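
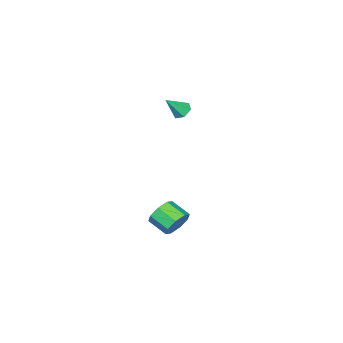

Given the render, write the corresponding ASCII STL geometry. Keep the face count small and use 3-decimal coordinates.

solid 
facet normal 0.042 0.905 -0.423
outer loop
vertex 2.135 1.657 -3.566
vertex 1.529 1.37 -4.24
vertex 1.441 1.774 -3.385
endloop
endfacet
facet normal 0.294 0.393 0.871
outer loop
vertex 2.135 1.657 -3.566
vertex 1.441 1.774 -3.385
vertex 2.076 0.417 -2.987
endloop
endfacet
facet normal 0.295 0.393 0.871
outer loop
vertex 2.076 0.417 -2.987
vertex 1.441 1.774 -3.385
vertex 1.382 0.534 -2.805
endloop
endfacet
facet normal -0.042 -0.905 0.423
outer loop
vertex 2.076 0.417 -2.987
vertex 1.382 0.534 -2.805
vertex 1.471 0.13 -3.66
endloop
endfacet
facet normal 0.042 0.905 -0.423
outer loop
vertex 1.441 1.774 -3.385
vertex 1.529 1.37 -4.24
vertex 0.798 1.655 -3.704
endloop
endfacet
facet normal -0.466 0.393 0.793
outer loop
vertex 1.441 1.774 -3.385
vertex 0.798 1.655 -3.704
vertex 1.382 0.534 -2.805
endloop
endfacet
facet normal -0.467 0.393 0.793
outer loop
vertex 1.382 0.534 -2.805
vertex 0.798 1.655 -3.704
vertex 0.74 0.415 -3.124
endloop
endfacet
facet normal -0.043 -0.905 0.423
outer loop
vertex 1.382 0.534 -2.805
vertex 0.74 0.415 -3.124
vertex 1.471 0.13 -3.66
endloop
endfacet
facet normal 0.042 0.905 -0.423
outer loop
vertex 0.798 1.655 -3.704
vertex 1.529 1.37 -4.24
vertex 0.584 1.369 -4.337
endloop
endfacet
facet normal -0.955 0.161 0.250
outer loop
vertex 0.798 1.655 -3.704
vertex 0.584 1.369 -4.337
vertex 0.74 0.415 -3.124
endloop
endfacet
facet normal -0.955 0.161 0.250
outer loop
vertex 0.74 0.415 -3.124
vertex 0.584 1.369 -4.337
vertex 0.526 0.129 -3.757
endloop
endfacet
facet normal -0.042 -0.905 0.423
outer loop
vertex 0.74 0.415 -3.124
vertex 0.526 0.129 -3.757
vertex 1.471 0.13 -3.66
endloop
endfacet
facet normal 0.043 0.905 -0.424
outer loop
vertex 0.584 1.369 -4.337
vertex 1.529 1.37 -4.24
vertex 0.924 1.083 -4.913
endloop
endfacet
facet normal -0.883 -0.164 -0.440
outer loop
vertex 0.584 1.369 -4.337
vertex 0.924 1.083 -4.913
vertex 0.526 0.129 -3.757
endloop
endfacet
facet normal -0.884 -0.163 -0.439
outer loop
vertex 0.526 0.129 -3.757
vertex 0.924 1.083 -4.913
vertex 0.865 -0.157 -4.334
endloop
endfacet
facet normal -0.043 -0.905 0.424
outer loop
vertex 0.526 0.129 -3.757
vertex 0.865 -0.157 -4.334
vertex 1.471 0.13 -3.66
endloop
endfacet
facet normal 0.042 0.905 -0.423
outer loop
vertex 0.924 1.083 -4.913
vertex 1.529 1.37 -4.24
vertex 1.618 0.966 -5.095
endloop
endfacet
facet normal -0.295 -0.393 -0.871
outer loop
vertex 0.924 1.083 -4.913
vertex 1.618 0.966 -5.095
vertex 0.865 -0.157 -4.334
endloop
endfacet
facet normal -0.294 -0.394 -0.871
outer loop
vertex 0.865 -0.157 -4.334
vertex 1.618 0.966 -5.095
vertex 1.559 -0.274 -4.515
endloop
endfacet
facet normal -0.042 -0.905 0.423
outer loop
vertex 0.865 -0.157 -4.334
vertex 1.559 -0.274 -4.515
vertex 1.471 0.13 -3.66
endloop
endfacet
facet normal 0.043 0.905 -0.423
outer loop
vertex 1.618 0.966 -5.095
vertex 1.529 1.37 -4.24
vertex 2.26 1.085 -4.776
endloop
endfacet
facet normal 0.467 -0.393 -0.792
outer loop
vertex 1.618 0.966 -5.095
vertex 2.26 1.085 -4.776
vertex 1.559 -0.274 -4.515
endloop
endfacet
facet normal 0.466 -0.393 -0.793
outer loop
vertex 1.559 -0.274 -4.515
vertex 2.26 1.085 -4.776
vertex 2.202 -0.155 -4.196
endloop
endfacet
facet normal -0.042 -0.905 0.423
outer loop
vertex 1.559 -0.274 -4.515
vertex 2.202 -0.155 -4.196
vertex 1.471 0.13 -3.66
endloop
endfacet
facet normal 0.042 0.905 -0.423
outer loop
vertex 2.26 1.085 -4.776
vertex 1.529 1.37 -4.24
vertex 2.474 1.371 -4.143
endloop
endfacet
facet normal 0.955 -0.161 -0.250
outer loop
vertex 2.26 1.085 -4.776
vertex 2.474 1.371 -4.143
vertex 2.202 -0.155 -4.196
endloop
endfacet
facet normal 0.955 -0.161 -0.250
outer loop
vertex 2.202 -0.155 -4.196
vertex 2.474 1.371 -4.143
vertex 2.416 0.131 -3.563
endloop
endfacet
facet normal -0.042 -0.905 0.423
outer loop
vertex 2.202 -0.155 -4.196
vertex 2.416 0.131 -3.563
vertex 1.471 0.13 -3.66
endloop
endfacet
facet normal 0.043 0.905 -0.424
outer loop
vertex 2.474 1.371 -4.143
vertex 1.529 1.37 -4.24
vertex 2.135 1.657 -3.566
endloop
endfacet
facet normal 0.884 0.164 0.438
outer loop
vertex 2.474 1.371 -4.143
vertex 2.135 1.657 -3.566
vertex 2.416 0.131 -3.563
endloop
endfacet
facet normal 0.883 0.163 0.440
outer loop
vertex 2.416 0.131 -3.563
vertex 2.135 1.657 -3.566
vertex 2.076 0.417 -2.987
endloop
endfacet
facet normal -0.043 -0.905 0.424
outer loop
vertex 2.416 0.131 -3.563
vertex 2.076 0.417 -2.987
vertex 1.471 0.13 -3.66
endloop
endfacet
facet normal -0.607 0.323 -0.726
outer loop
vertex -0.655 -0.383 2.687
vertex -1.113 -0.25 3.129
vertex -0.676 0.204 2.966
endloop
endfacet
facet normal 0.957 0.152 -0.247
outer loop
vertex -0.655 -0.383 2.687
vertex -0.676 0.204 2.966
vertex -0.207 -0.73 4.211
endloop
endfacet
facet normal -0.607 0.323 -0.726
outer loop
vertex -0.676 0.204 2.966
vertex -1.113 -0.25 3.129
vertex -1.134 0.337 3.408
endloop
endfacet
facet normal 0.558 0.751 0.353
outer loop
vertex -0.676 0.204 2.966
vertex -1.134 0.337 3.408
vertex -0.207 -0.73 4.211
endloop
endfacet
facet normal -0.607 0.323 -0.726
outer loop
vertex -1.134 0.337 3.408
vertex -1.113 -0.25 3.129
vertex -1.57 -0.116 3.571
endloop
endfacet
facet normal -0.183 0.484 0.855
outer loop
vertex -1.134 0.337 3.408
vertex -1.57 -0.116 3.571
vertex -0.207 -0.73 4.211
endloop
endfacet
facet normal -0.608 0.322 -0.726
outer loop
vertex -1.57 -0.116 3.571
vertex -1.113 -0.25 3.129
vertex -1.549 -0.703 3.293
endloop
endfacet
facet normal -0.528 -0.379 0.760
outer loop
vertex -1.57 -0.116 3.571
vertex -1.549 -0.703 3.293
vertex -0.207 -0.73 4.211
endloop
endfacet
facet normal -0.607 0.322 -0.726
outer loop
vertex -1.549 -0.703 3.293
vertex -1.113 -0.25 3.129
vertex -1.091 -0.836 2.851
endloop
endfacet
facet normal -0.129 -0.979 0.160
outer loop
vertex -1.549 -0.703 3.293
vertex -1.091 -0.836 2.851
vertex -0.207 -0.73 4.211
endloop
endfacet
facet normal -0.607 0.322 -0.726
outer loop
vertex -1.091 -0.836 2.851
vertex -1.113 -0.25 3.129
vertex -0.655 -0.383 2.687
endloop
endfacet
facet normal 0.612 -0.713 -0.342
outer loop
vertex -1.091 -0.836 2.851
vertex -0.655 -0.383 2.687
vertex -0.207 -0.73 4.211
endloop
endfacet

endsolid


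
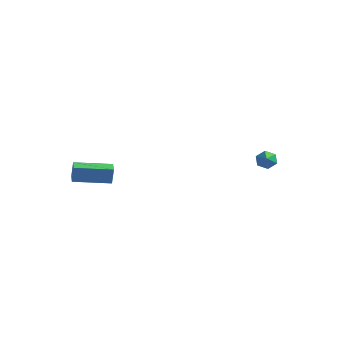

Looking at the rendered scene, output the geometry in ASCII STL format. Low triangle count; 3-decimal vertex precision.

solid 
facet normal -0.466 0.738 -0.489
outer loop
vertex 3.368 4.655 3.726
vertex 3.045 4.223 3.382
vertex 2.804 4.437 3.935
endloop
endfacet
facet normal 0.194 0.369 0.909
outer loop
vertex 3.368 4.655 3.726
vertex 2.804 4.437 3.935
vertex 3.995 2.717 4.378
endloop
endfacet
facet normal -0.466 0.738 -0.489
outer loop
vertex 2.804 4.437 3.935
vertex 3.045 4.223 3.382
vertex 2.481 4.005 3.591
endloop
endfacet
facet normal -0.579 -0.197 0.791
outer loop
vertex 2.804 4.437 3.935
vertex 2.481 4.005 3.591
vertex 3.995 2.717 4.378
endloop
endfacet
facet normal -0.466 0.738 -0.489
outer loop
vertex 2.481 4.005 3.591
vertex 3.045 4.223 3.382
vertex 2.722 3.791 3.038
endloop
endfacet
facet normal -0.651 -0.759 0.010
outer loop
vertex 2.481 4.005 3.591
vertex 2.722 3.791 3.038
vertex 3.995 2.717 4.378
endloop
endfacet
facet normal -0.466 0.738 -0.489
outer loop
vertex 2.722 3.791 3.038
vertex 3.045 4.223 3.382
vertex 3.286 4.009 2.829
endloop
endfacet
facet normal 0.050 -0.756 -0.653
outer loop
vertex 2.722 3.791 3.038
vertex 3.286 4.009 2.829
vertex 3.995 2.717 4.378
endloop
endfacet
facet normal -0.466 0.738 -0.489
outer loop
vertex 3.286 4.009 2.829
vertex 3.045 4.223 3.382
vertex 3.609 4.441 3.173
endloop
endfacet
facet normal 0.823 -0.190 -0.535
outer loop
vertex 3.286 4.009 2.829
vertex 3.609 4.441 3.173
vertex 3.995 2.717 4.378
endloop
endfacet
facet normal -0.466 0.738 -0.489
outer loop
vertex 3.609 4.441 3.173
vertex 3.045 4.223 3.382
vertex 3.368 4.655 3.726
endloop
endfacet
facet normal 0.895 0.372 0.246
outer loop
vertex 3.609 4.441 3.173
vertex 3.368 4.655 3.726
vertex 3.995 2.717 4.378
endloop
endfacet
facet normal -0.645 0.764 0.014
outer loop
vertex -4.252 -3.838 4.411
vertex -2.605 -2.445 4.175
vertex -4.35 -3.901 3.357
endloop
endfacet
facet normal -0.759 -0.642 0.109
outer loop
vertex -3.815 -4.535 3.345
vertex -4.252 -3.838 4.411
vertex -4.35 -3.901 3.357
endloop
endfacet
facet normal -0.645 0.764 0.014
outer loop
vertex -4.35 -3.901 3.357
vertex -2.605 -2.445 4.175
vertex -2.703 -2.508 3.121
endloop
endfacet
facet normal -0.092 -0.059 -0.994
outer loop
vertex -2.703 -2.508 3.121
vertex -3.815 -4.535 3.345
vertex -4.35 -3.901 3.357
endloop
endfacet
facet normal 0.092 0.059 0.994
outer loop
vertex -4.252 -3.838 4.411
vertex -2.07 -3.079 4.163
vertex -2.605 -2.445 4.175
endloop
endfacet
facet normal -0.759 -0.642 0.109
outer loop
vertex -3.717 -4.472 4.399
vertex -4.252 -3.838 4.411
vertex -3.815 -4.535 3.345
endloop
endfacet
facet normal 0.092 0.059 0.994
outer loop
vertex -3.717 -4.472 4.399
vertex -2.07 -3.079 4.163
vertex -4.252 -3.838 4.411
endloop
endfacet
facet normal 0.759 0.642 -0.109
outer loop
vertex -2.605 -2.445 4.175
vertex -2.07 -3.079 4.163
vertex -2.703 -2.508 3.121
endloop
endfacet
facet normal -0.092 -0.059 -0.994
outer loop
vertex -2.168 -3.142 3.109
vertex -3.815 -4.535 3.345
vertex -2.703 -2.508 3.121
endloop
endfacet
facet normal 0.759 0.642 -0.109
outer loop
vertex -2.703 -2.508 3.121
vertex -2.07 -3.079 4.163
vertex -2.168 -3.142 3.109
endloop
endfacet
facet normal 0.645 -0.764 -0.014
outer loop
vertex -2.168 -3.142 3.109
vertex -3.717 -4.472 4.399
vertex -3.815 -4.535 3.345
endloop
endfacet
facet normal 0.645 -0.764 -0.014
outer loop
vertex -2.07 -3.079 4.163
vertex -3.717 -4.472 4.399
vertex -2.168 -3.142 3.109
endloop
endfacet

endsolid


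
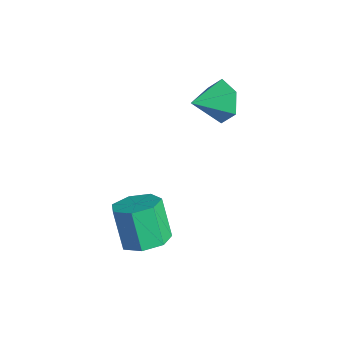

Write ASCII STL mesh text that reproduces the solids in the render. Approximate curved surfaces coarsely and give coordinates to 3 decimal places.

solid 
facet normal -0.113 0.920 -0.376
outer loop
vertex -0.243 3.857 1.479
vertex -0.807 4.128 2.311
vertex 0.225 4.257 2.317
endloop
endfacet
facet normal 0.822 -0.532 -0.205
outer loop
vertex -0.243 3.857 1.479
vertex 0.225 4.257 2.317
vertex -0.633 2.712 2.889
endloop
endfacet
facet normal -0.113 0.920 -0.376
outer loop
vertex 0.225 4.257 2.317
vertex -0.807 4.128 2.311
vertex -0.338 4.528 3.148
endloop
endfacet
facet normal 0.776 -0.211 0.594
outer loop
vertex 0.225 4.257 2.317
vertex -0.338 4.528 3.148
vertex -0.633 2.712 2.889
endloop
endfacet
facet normal -0.113 0.920 -0.376
outer loop
vertex -0.338 4.528 3.148
vertex -0.807 4.128 2.311
vertex -1.37 4.399 3.142
endloop
endfacet
facet normal 0.012 -0.143 0.990
outer loop
vertex -0.338 4.528 3.148
vertex -1.37 4.399 3.142
vertex -0.633 2.712 2.889
endloop
endfacet
facet normal -0.112 0.920 -0.376
outer loop
vertex -1.37 4.399 3.142
vertex -0.807 4.128 2.311
vertex -1.839 3.999 2.304
endloop
endfacet
facet normal -0.707 -0.397 0.585
outer loop
vertex -1.37 4.399 3.142
vertex -1.839 3.999 2.304
vertex -0.633 2.712 2.889
endloop
endfacet
facet normal -0.112 0.920 -0.376
outer loop
vertex -1.839 3.999 2.304
vertex -0.807 4.128 2.311
vertex -1.275 3.728 1.473
endloop
endfacet
facet normal -0.662 -0.718 -0.215
outer loop
vertex -1.839 3.999 2.304
vertex -1.275 3.728 1.473
vertex -0.633 2.712 2.889
endloop
endfacet
facet normal -0.113 0.920 -0.376
outer loop
vertex -1.275 3.728 1.473
vertex -0.807 4.128 2.311
vertex -0.243 3.857 1.479
endloop
endfacet
facet normal 0.102 -0.786 -0.610
outer loop
vertex -1.275 3.728 1.473
vertex -0.243 3.857 1.479
vertex -0.633 2.712 2.889
endloop
endfacet
facet normal 0.448 0.031 -0.893
outer loop
vertex 4.036 -1.384 -0.424
vertex 3.256 -0.882 -0.798
vertex 4.084 -0.519 -0.37
endloop
endfacet
facet normal 0.892 -0.077 0.446
outer loop
vertex 4.036 -1.384 -0.424
vertex 4.084 -0.519 -0.37
vertex 3.223 -1.44 1.193
endloop
endfacet
facet normal 0.892 -0.077 0.446
outer loop
vertex 3.223 -1.44 1.193
vertex 4.084 -0.519 -0.37
vertex 3.271 -0.575 1.247
endloop
endfacet
facet normal -0.450 -0.031 0.893
outer loop
vertex 3.223 -1.44 1.193
vertex 3.271 -0.575 1.247
vertex 2.444 -0.938 0.818
endloop
endfacet
facet normal 0.449 0.030 -0.893
outer loop
vertex 4.084 -0.519 -0.37
vertex 3.256 -0.882 -0.798
vertex 3.509 0.072 -0.639
endloop
endfacet
facet normal 0.599 0.731 0.326
outer loop
vertex 4.084 -0.519 -0.37
vertex 3.509 0.072 -0.639
vertex 3.271 -0.575 1.247
endloop
endfacet
facet normal 0.600 0.731 0.326
outer loop
vertex 3.271 -0.575 1.247
vertex 3.509 0.072 -0.639
vertex 2.696 0.017 0.978
endloop
endfacet
facet normal -0.450 -0.031 0.893
outer loop
vertex 3.271 -0.575 1.247
vertex 2.696 0.017 0.978
vertex 2.444 -0.938 0.818
endloop
endfacet
facet normal 0.449 0.030 -0.893
outer loop
vertex 3.509 0.072 -0.639
vertex 3.256 -0.882 -0.798
vertex 2.743 -0.055 -1.028
endloop
endfacet
facet normal -0.144 0.989 -0.039
outer loop
vertex 3.509 0.072 -0.639
vertex 2.743 -0.055 -1.028
vertex 2.696 0.017 0.978
endloop
endfacet
facet normal -0.144 0.989 -0.039
outer loop
vertex 2.696 0.017 0.978
vertex 2.743 -0.055 -1.028
vertex 1.931 -0.11 0.589
endloop
endfacet
facet normal -0.449 -0.031 0.893
outer loop
vertex 2.696 0.017 0.978
vertex 1.931 -0.11 0.589
vertex 2.444 -0.938 0.818
endloop
endfacet
facet normal 0.449 0.030 -0.893
outer loop
vertex 2.743 -0.055 -1.028
vertex 3.256 -0.882 -0.798
vertex 2.364 -0.805 -1.244
endloop
endfacet
facet normal -0.780 0.502 -0.374
outer loop
vertex 2.743 -0.055 -1.028
vertex 2.364 -0.805 -1.244
vertex 1.931 -0.11 0.589
endloop
endfacet
facet normal -0.780 0.501 -0.374
outer loop
vertex 1.931 -0.11 0.589
vertex 2.364 -0.805 -1.244
vertex 1.552 -0.861 0.373
endloop
endfacet
facet normal -0.448 -0.031 0.893
outer loop
vertex 1.931 -0.11 0.589
vertex 1.552 -0.861 0.373
vertex 2.444 -0.938 0.818
endloop
endfacet
facet normal 0.449 0.030 -0.893
outer loop
vertex 2.364 -0.805 -1.244
vertex 3.256 -0.882 -0.798
vertex 2.657 -1.613 -1.124
endloop
endfacet
facet normal -0.827 -0.364 -0.428
outer loop
vertex 2.364 -0.805 -1.244
vertex 2.657 -1.613 -1.124
vertex 1.552 -0.861 0.373
endloop
endfacet
facet normal -0.828 -0.362 -0.429
outer loop
vertex 1.552 -0.861 0.373
vertex 2.657 -1.613 -1.124
vertex 1.844 -1.669 0.492
endloop
endfacet
facet normal -0.448 -0.030 0.893
outer loop
vertex 1.552 -0.861 0.373
vertex 1.844 -1.669 0.492
vertex 2.444 -0.938 0.818
endloop
endfacet
facet normal 0.449 0.031 -0.893
outer loop
vertex 2.657 -1.613 -1.124
vertex 3.256 -0.882 -0.798
vertex 3.401 -1.871 -0.759
endloop
endfacet
facet normal -0.252 -0.954 -0.160
outer loop
vertex 2.657 -1.613 -1.124
vertex 3.401 -1.871 -0.759
vertex 1.844 -1.669 0.492
endloop
endfacet
facet normal -0.252 -0.955 -0.159
outer loop
vertex 1.844 -1.669 0.492
vertex 3.401 -1.871 -0.759
vertex 2.588 -1.926 0.857
endloop
endfacet
facet normal -0.449 -0.030 0.893
outer loop
vertex 1.844 -1.669 0.492
vertex 2.588 -1.926 0.857
vertex 2.444 -0.938 0.818
endloop
endfacet
facet normal 0.448 0.030 -0.894
outer loop
vertex 3.401 -1.871 -0.759
vertex 3.256 -0.882 -0.798
vertex 4.036 -1.384 -0.424
endloop
endfacet
facet normal 0.513 -0.827 0.230
outer loop
vertex 3.401 -1.871 -0.759
vertex 4.036 -1.384 -0.424
vertex 2.588 -1.926 0.857
endloop
endfacet
facet normal 0.512 -0.828 0.229
outer loop
vertex 2.588 -1.926 0.857
vertex 4.036 -1.384 -0.424
vertex 3.223 -1.44 1.193
endloop
endfacet
facet normal -0.449 -0.030 0.893
outer loop
vertex 2.588 -1.926 0.857
vertex 3.223 -1.44 1.193
vertex 2.444 -0.938 0.818
endloop
endfacet

endsolid


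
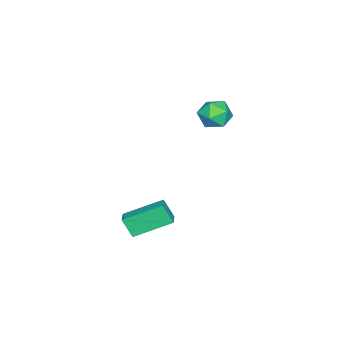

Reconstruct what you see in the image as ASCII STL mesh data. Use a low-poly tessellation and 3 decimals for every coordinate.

solid 
facet normal -0.457 0.780 0.428
outer loop
vertex 1.415 -3.526 -2.771
vertex 2.143 -3.22 -2.552
vertex 1.473 -2.923 -3.807
endloop
endfacet
facet normal -0.888 -0.373 -0.267
outer loop
vertex 2.477 -4.64 -4.748
vertex 1.415 -3.526 -2.771
vertex 1.473 -2.923 -3.807
endloop
endfacet
facet normal -0.455 0.781 0.428
outer loop
vertex 1.473 -2.923 -3.807
vertex 2.143 -3.22 -2.552
vertex 2.202 -2.618 -3.588
endloop
endfacet
facet normal 0.049 0.502 -0.863
outer loop
vertex 2.202 -2.618 -3.588
vertex 2.477 -4.64 -4.748
vertex 1.473 -2.923 -3.807
endloop
endfacet
facet normal -0.049 -0.502 0.864
outer loop
vertex 1.415 -3.526 -2.771
vertex 3.147 -4.937 -3.493
vertex 2.143 -3.22 -2.552
endloop
endfacet
facet normal -0.889 -0.373 -0.267
outer loop
vertex 2.418 -5.242 -3.712
vertex 1.415 -3.526 -2.771
vertex 2.477 -4.64 -4.748
endloop
endfacet
facet normal -0.049 -0.502 0.863
outer loop
vertex 2.418 -5.242 -3.712
vertex 3.147 -4.937 -3.493
vertex 1.415 -3.526 -2.771
endloop
endfacet
facet normal 0.888 0.373 0.267
outer loop
vertex 2.143 -3.22 -2.552
vertex 3.147 -4.937 -3.493
vertex 2.202 -2.618 -3.588
endloop
endfacet
facet normal 0.049 0.502 -0.863
outer loop
vertex 3.205 -4.334 -4.529
vertex 2.477 -4.64 -4.748
vertex 2.202 -2.618 -3.588
endloop
endfacet
facet normal 0.889 0.373 0.267
outer loop
vertex 2.202 -2.618 -3.588
vertex 3.147 -4.937 -3.493
vertex 3.205 -4.334 -4.529
endloop
endfacet
facet normal 0.457 -0.780 -0.427
outer loop
vertex 3.205 -4.334 -4.529
vertex 2.418 -5.242 -3.712
vertex 2.477 -4.64 -4.748
endloop
endfacet
facet normal 0.455 -0.780 -0.429
outer loop
vertex 3.147 -4.937 -3.493
vertex 2.418 -5.242 -3.712
vertex 3.205 -4.334 -4.529
endloop
endfacet
facet normal -0.141 0.349 0.927
outer loop
vertex -0.762 -1.189 3.025
vertex -1.582 -1.658 3.077
vertex -0.779 -2.075 3.356
endloop
endfacet
facet normal 0.555 0.282 0.783
outer loop
vertex -0.762 -1.189 3.025
vertex -0.779 -2.075 3.356
vertex -0.089 -1.803 2.769
endloop
endfacet
facet normal 0.701 0.681 0.211
outer loop
vertex -0.762 -1.189 3.025
vertex -0.089 -1.803 2.769
vertex -0.464 -1.218 2.127
endloop
endfacet
facet normal 0.097 0.995 0.000
outer loop
vertex -0.762 -1.189 3.025
vertex -0.464 -1.218 2.127
vertex -1.387 -1.128 2.317
endloop
endfacet
facet normal -0.424 0.790 0.442
outer loop
vertex -0.762 -1.189 3.025
vertex -1.387 -1.128 2.317
vertex -1.582 -1.658 3.077
endloop
endfacet
facet normal 0.680 -0.400 0.614
outer loop
vertex -0.089 -1.803 2.769
vertex -0.779 -2.075 3.356
vertex -0.493 -2.652 2.663
endloop
endfacet
facet normal -0.446 -0.292 0.846
outer loop
vertex -0.779 -2.075 3.356
vertex -1.582 -1.658 3.077
vertex -1.416 -2.562 2.853
endloop
endfacet
facet normal -0.904 0.422 0.063
outer loop
vertex -1.582 -1.658 3.077
vertex -1.387 -1.128 2.317
vertex -1.791 -1.977 2.211
endloop
endfacet
facet normal -0.061 0.755 -0.653
outer loop
vertex -1.387 -1.128 2.317
vertex -0.464 -1.218 2.127
vertex -1.101 -1.705 1.624
endloop
endfacet
facet normal 0.918 0.246 -0.312
outer loop
vertex -0.464 -1.218 2.127
vertex -0.089 -1.803 2.769
vertex -0.298 -2.122 1.903
endloop
endfacet
facet normal -0.097 -0.995 -0.000
outer loop
vertex -1.118 -2.591 1.955
vertex -0.493 -2.652 2.663
vertex -1.416 -2.562 2.853
endloop
endfacet
facet normal -0.701 -0.681 -0.211
outer loop
vertex -1.118 -2.591 1.955
vertex -1.416 -2.562 2.853
vertex -1.791 -1.977 2.211
endloop
endfacet
facet normal -0.555 -0.282 -0.783
outer loop
vertex -1.118 -2.591 1.955
vertex -1.791 -1.977 2.211
vertex -1.101 -1.705 1.624
endloop
endfacet
facet normal 0.141 -0.349 -0.927
outer loop
vertex -1.118 -2.591 1.955
vertex -1.101 -1.705 1.624
vertex -0.298 -2.122 1.903
endloop
endfacet
facet normal 0.424 -0.790 -0.442
outer loop
vertex -1.118 -2.591 1.955
vertex -0.298 -2.122 1.903
vertex -0.493 -2.652 2.663
endloop
endfacet
facet normal 0.061 -0.755 0.653
outer loop
vertex -1.416 -2.562 2.853
vertex -0.493 -2.652 2.663
vertex -0.779 -2.075 3.356
endloop
endfacet
facet normal -0.918 -0.246 0.312
outer loop
vertex -1.791 -1.977 2.211
vertex -1.416 -2.562 2.853
vertex -1.582 -1.658 3.077
endloop
endfacet
facet normal -0.680 0.400 -0.614
outer loop
vertex -1.101 -1.705 1.624
vertex -1.791 -1.977 2.211
vertex -1.387 -1.128 2.317
endloop
endfacet
facet normal 0.446 0.292 -0.846
outer loop
vertex -0.298 -2.122 1.903
vertex -1.101 -1.705 1.624
vertex -0.464 -1.218 2.127
endloop
endfacet
facet normal 0.904 -0.422 -0.063
outer loop
vertex -0.493 -2.652 2.663
vertex -0.298 -2.122 1.903
vertex -0.089 -1.803 2.769
endloop
endfacet

endsolid


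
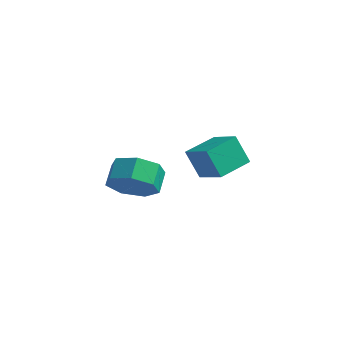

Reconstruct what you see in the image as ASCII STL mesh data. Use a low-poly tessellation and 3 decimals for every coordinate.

solid 
facet normal -0.951 0.075 -0.298
outer loop
vertex 0.42 2.779 2.817
vertex 0.411 4.343 3.24
vertex 0.866 3.142 1.486
endloop
endfacet
facet normal 0.005 -0.965 -0.261
outer loop
vertex 2.189 3.037 1.9
vertex 0.42 2.779 2.817
vertex 0.866 3.142 1.486
endloop
endfacet
facet normal -0.952 0.075 -0.298
outer loop
vertex 0.866 3.142 1.486
vertex 0.411 4.343 3.24
vertex 0.857 4.705 1.908
endloop
endfacet
facet normal 0.307 0.250 -0.918
outer loop
vertex 0.857 4.705 1.908
vertex 2.189 3.037 1.9
vertex 0.866 3.142 1.486
endloop
endfacet
facet normal -0.307 -0.250 0.918
outer loop
vertex 0.42 2.779 2.817
vertex 1.734 4.238 3.654
vertex 0.411 4.343 3.24
endloop
endfacet
facet normal 0.006 -0.965 -0.260
outer loop
vertex 1.743 2.675 3.232
vertex 0.42 2.779 2.817
vertex 2.189 3.037 1.9
endloop
endfacet
facet normal -0.308 -0.250 0.918
outer loop
vertex 1.743 2.675 3.232
vertex 1.734 4.238 3.654
vertex 0.42 2.779 2.817
endloop
endfacet
facet normal -0.005 0.965 0.261
outer loop
vertex 0.411 4.343 3.24
vertex 1.734 4.238 3.654
vertex 0.857 4.705 1.908
endloop
endfacet
facet normal 0.308 0.250 -0.918
outer loop
vertex 2.18 4.601 2.323
vertex 2.189 3.037 1.9
vertex 0.857 4.705 1.908
endloop
endfacet
facet normal -0.006 0.965 0.261
outer loop
vertex 0.857 4.705 1.908
vertex 1.734 4.238 3.654
vertex 2.18 4.601 2.323
endloop
endfacet
facet normal 0.952 -0.075 0.298
outer loop
vertex 2.18 4.601 2.323
vertex 1.743 2.675 3.232
vertex 2.189 3.037 1.9
endloop
endfacet
facet normal 0.951 -0.075 0.298
outer loop
vertex 1.734 4.238 3.654
vertex 1.743 2.675 3.232
vertex 2.18 4.601 2.323
endloop
endfacet
facet normal 0.384 -0.611 -0.692
outer loop
vertex 2.465 -0.66 2.565
vertex 1.489 -0.863 2.203
vertex 2.161 -0.1 1.902
endloop
endfacet
facet normal 0.862 0.506 0.032
outer loop
vertex 2.465 -0.66 2.565
vertex 2.161 -0.1 1.902
vertex 2.046 0.006 3.32
endloop
endfacet
facet normal 0.862 0.506 0.032
outer loop
vertex 2.046 0.006 3.32
vertex 2.161 -0.1 1.902
vertex 1.742 0.566 2.656
endloop
endfacet
facet normal -0.385 0.611 0.692
outer loop
vertex 2.046 0.006 3.32
vertex 1.742 0.566 2.656
vertex 1.071 -0.197 2.957
endloop
endfacet
facet normal 0.384 -0.611 -0.692
outer loop
vertex 2.161 -0.1 1.902
vertex 1.489 -0.863 2.203
vertex 1.352 -0.114 1.465
endloop
endfacet
facet normal 0.280 0.791 -0.543
outer loop
vertex 2.161 -0.1 1.902
vertex 1.352 -0.114 1.465
vertex 1.742 0.566 2.656
endloop
endfacet
facet normal 0.279 0.792 -0.543
outer loop
vertex 1.742 0.566 2.656
vertex 1.352 -0.114 1.465
vertex 0.933 0.552 2.22
endloop
endfacet
facet normal -0.384 0.611 0.693
outer loop
vertex 1.742 0.566 2.656
vertex 0.933 0.552 2.22
vertex 1.071 -0.197 2.957
endloop
endfacet
facet normal 0.384 -0.611 -0.692
outer loop
vertex 1.352 -0.114 1.465
vertex 1.489 -0.863 2.203
vertex 0.646 -0.692 1.584
endloop
endfacet
facet normal -0.514 0.482 -0.710
outer loop
vertex 1.352 -0.114 1.465
vertex 0.646 -0.692 1.584
vertex 0.933 0.552 2.22
endloop
endfacet
facet normal -0.513 0.482 -0.711
outer loop
vertex 0.933 0.552 2.22
vertex 0.646 -0.692 1.584
vertex 0.227 -0.026 2.338
endloop
endfacet
facet normal -0.384 0.611 0.692
outer loop
vertex 0.933 0.552 2.22
vertex 0.227 -0.026 2.338
vertex 1.071 -0.197 2.957
endloop
endfacet
facet normal 0.384 -0.611 -0.692
outer loop
vertex 0.646 -0.692 1.584
vertex 1.489 -0.863 2.203
vertex 0.576 -1.399 2.169
endloop
endfacet
facet normal -0.920 -0.192 -0.342
outer loop
vertex 0.646 -0.692 1.584
vertex 0.576 -1.399 2.169
vertex 0.227 -0.026 2.338
endloop
endfacet
facet normal -0.920 -0.192 -0.342
outer loop
vertex 0.227 -0.026 2.338
vertex 0.576 -1.399 2.169
vertex 0.157 -0.733 2.923
endloop
endfacet
facet normal -0.384 0.611 0.692
outer loop
vertex 0.227 -0.026 2.338
vertex 0.157 -0.733 2.923
vertex 1.071 -0.197 2.957
endloop
endfacet
facet normal 0.384 -0.611 -0.692
outer loop
vertex 0.576 -1.399 2.169
vertex 1.489 -0.863 2.203
vertex 1.193 -1.702 2.779
endloop
endfacet
facet normal -0.634 -0.720 0.284
outer loop
vertex 0.576 -1.399 2.169
vertex 1.193 -1.702 2.779
vertex 0.157 -0.733 2.923
endloop
endfacet
facet normal -0.634 -0.720 0.284
outer loop
vertex 0.157 -0.733 2.923
vertex 1.193 -1.702 2.779
vertex 0.774 -1.036 3.533
endloop
endfacet
facet normal -0.384 0.611 0.692
outer loop
vertex 0.157 -0.733 2.923
vertex 0.774 -1.036 3.533
vertex 1.071 -0.197 2.957
endloop
endfacet
facet normal 0.385 -0.611 -0.692
outer loop
vertex 1.193 -1.702 2.779
vertex 1.489 -0.863 2.203
vertex 2.034 -1.373 2.956
endloop
endfacet
facet normal 0.130 -0.706 0.696
outer loop
vertex 1.193 -1.702 2.779
vertex 2.034 -1.373 2.956
vertex 0.774 -1.036 3.533
endloop
endfacet
facet normal 0.130 -0.706 0.696
outer loop
vertex 0.774 -1.036 3.533
vertex 2.034 -1.373 2.956
vertex 1.615 -0.707 3.71
endloop
endfacet
facet normal -0.385 0.611 0.692
outer loop
vertex 0.774 -1.036 3.533
vertex 1.615 -0.707 3.71
vertex 1.071 -0.197 2.957
endloop
endfacet
facet normal 0.384 -0.611 -0.692
outer loop
vertex 2.034 -1.373 2.956
vertex 1.489 -0.863 2.203
vertex 2.465 -0.66 2.565
endloop
endfacet
facet normal 0.796 -0.161 0.584
outer loop
vertex 2.034 -1.373 2.956
vertex 2.465 -0.66 2.565
vertex 1.615 -0.707 3.71
endloop
endfacet
facet normal 0.796 -0.161 0.584
outer loop
vertex 1.615 -0.707 3.71
vertex 2.465 -0.66 2.565
vertex 2.046 0.006 3.32
endloop
endfacet
facet normal -0.385 0.611 0.692
outer loop
vertex 1.615 -0.707 3.71
vertex 2.046 0.006 3.32
vertex 1.071 -0.197 2.957
endloop
endfacet

endsolid


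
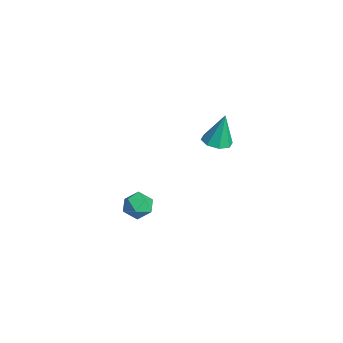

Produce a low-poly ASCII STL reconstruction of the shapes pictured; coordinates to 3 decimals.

solid 
facet normal -0.955 0.028 0.294
outer loop
vertex -2.335 -1.222 -3.658
vertex -2.261 -2.13 -3.332
vertex -2.059 -1.387 -2.746
endloop
endfacet
facet normal -0.661 0.677 0.323
outer loop
vertex -2.335 -1.222 -3.658
vertex -2.059 -1.387 -2.746
vertex -1.616 -0.705 -3.269
endloop
endfacet
facet normal -0.426 0.842 -0.331
outer loop
vertex -2.335 -1.222 -3.658
vertex -1.616 -0.705 -3.269
vertex -1.543 -1.026 -4.179
endloop
endfacet
facet normal -0.575 0.295 -0.763
outer loop
vertex -2.335 -1.222 -3.658
vertex -1.543 -1.026 -4.179
vertex -1.942 -1.906 -4.218
endloop
endfacet
facet normal -0.902 -0.209 -0.378
outer loop
vertex -2.335 -1.222 -3.658
vertex -1.942 -1.906 -4.218
vertex -2.261 -2.13 -3.332
endloop
endfacet
facet normal -0.097 0.645 0.758
outer loop
vertex -1.616 -0.705 -3.269
vertex -2.059 -1.387 -2.746
vertex -1.098 -1.294 -2.702
endloop
endfacet
facet normal -0.574 -0.405 0.712
outer loop
vertex -2.059 -1.387 -2.746
vertex -2.261 -2.13 -3.332
vertex -1.497 -2.174 -2.741
endloop
endfacet
facet normal -0.487 -0.789 -0.375
outer loop
vertex -2.261 -2.13 -3.332
vertex -1.942 -1.906 -4.218
vertex -1.424 -2.495 -3.651
endloop
endfacet
facet normal 0.043 0.025 -0.999
outer loop
vertex -1.942 -1.906 -4.218
vertex -1.543 -1.026 -4.179
vertex -0.981 -1.813 -4.174
endloop
endfacet
facet normal 0.284 0.911 -0.299
outer loop
vertex -1.543 -1.026 -4.179
vertex -1.616 -0.705 -3.269
vertex -0.779 -1.07 -3.588
endloop
endfacet
facet normal 0.575 -0.295 0.763
outer loop
vertex -0.705 -1.978 -3.262
vertex -1.098 -1.294 -2.702
vertex -1.497 -2.174 -2.741
endloop
endfacet
facet normal 0.426 -0.842 0.331
outer loop
vertex -0.705 -1.978 -3.262
vertex -1.497 -2.174 -2.741
vertex -1.424 -2.495 -3.651
endloop
endfacet
facet normal 0.661 -0.677 -0.323
outer loop
vertex -0.705 -1.978 -3.262
vertex -1.424 -2.495 -3.651
vertex -0.981 -1.813 -4.174
endloop
endfacet
facet normal 0.955 -0.028 -0.294
outer loop
vertex -0.705 -1.978 -3.262
vertex -0.981 -1.813 -4.174
vertex -0.779 -1.07 -3.588
endloop
endfacet
facet normal 0.902 0.209 0.378
outer loop
vertex -0.705 -1.978 -3.262
vertex -0.779 -1.07 -3.588
vertex -1.098 -1.294 -2.702
endloop
endfacet
facet normal -0.043 -0.025 0.999
outer loop
vertex -1.497 -2.174 -2.741
vertex -1.098 -1.294 -2.702
vertex -2.059 -1.387 -2.746
endloop
endfacet
facet normal -0.284 -0.911 0.299
outer loop
vertex -1.424 -2.495 -3.651
vertex -1.497 -2.174 -2.741
vertex -2.261 -2.13 -3.332
endloop
endfacet
facet normal 0.097 -0.645 -0.758
outer loop
vertex -0.981 -1.813 -4.174
vertex -1.424 -2.495 -3.651
vertex -1.942 -1.906 -4.218
endloop
endfacet
facet normal 0.574 0.405 -0.712
outer loop
vertex -0.779 -1.07 -3.588
vertex -0.981 -1.813 -4.174
vertex -1.543 -1.026 -4.179
endloop
endfacet
facet normal 0.487 0.789 0.375
outer loop
vertex -1.098 -1.294 -2.702
vertex -0.779 -1.07 -3.588
vertex -1.616 -0.705 -3.269
endloop
endfacet
facet normal -0.008 -0.230 -0.973
outer loop
vertex 1.757 2.46 2.729
vertex 1.022 2.009 2.842
vertex 1.213 2.835 2.645
endloop
endfacet
facet normal 0.539 0.822 0.183
outer loop
vertex 1.757 2.46 2.729
vertex 1.213 2.835 2.645
vertex 1.038 2.471 4.798
endloop
endfacet
facet normal -0.009 -0.230 -0.973
outer loop
vertex 1.213 2.835 2.645
vertex 1.022 2.009 2.842
vertex 0.557 2.725 2.677
endloop
endfacet
facet normal -0.156 0.976 0.152
outer loop
vertex 1.213 2.835 2.645
vertex 0.557 2.725 2.677
vertex 1.038 2.471 4.798
endloop
endfacet
facet normal -0.008 -0.230 -0.973
outer loop
vertex 0.557 2.725 2.677
vertex 1.022 2.009 2.842
vertex 0.173 2.196 2.805
endloop
endfacet
facet normal -0.756 0.608 0.244
outer loop
vertex 0.557 2.725 2.677
vertex 0.173 2.196 2.805
vertex 1.038 2.471 4.798
endloop
endfacet
facet normal -0.008 -0.230 -0.973
outer loop
vertex 0.173 2.196 2.805
vertex 1.022 2.009 2.842
vertex 0.287 1.557 2.955
endloop
endfacet
facet normal -0.912 -0.068 0.405
outer loop
vertex 0.173 2.196 2.805
vertex 0.287 1.557 2.955
vertex 1.038 2.471 4.798
endloop
endfacet
facet normal -0.008 -0.230 -0.973
outer loop
vertex 0.287 1.557 2.955
vertex 1.022 2.009 2.842
vertex 0.831 1.183 3.039
endloop
endfacet
facet normal -0.532 -0.652 0.540
outer loop
vertex 0.287 1.557 2.955
vertex 0.831 1.183 3.039
vertex 1.038 2.471 4.798
endloop
endfacet
facet normal -0.009 -0.230 -0.973
outer loop
vertex 0.831 1.183 3.039
vertex 1.022 2.009 2.842
vertex 1.487 1.293 3.007
endloop
endfacet
facet normal 0.163 -0.805 0.570
outer loop
vertex 0.831 1.183 3.039
vertex 1.487 1.293 3.007
vertex 1.038 2.471 4.798
endloop
endfacet
facet normal -0.008 -0.230 -0.973
outer loop
vertex 1.487 1.293 3.007
vertex 1.022 2.009 2.842
vertex 1.871 1.822 2.879
endloop
endfacet
facet normal 0.762 -0.437 0.478
outer loop
vertex 1.487 1.293 3.007
vertex 1.871 1.822 2.879
vertex 1.038 2.471 4.798
endloop
endfacet
facet normal -0.008 -0.230 -0.973
outer loop
vertex 1.871 1.822 2.879
vertex 1.022 2.009 2.842
vertex 1.757 2.46 2.729
endloop
endfacet
facet normal 0.918 0.239 0.318
outer loop
vertex 1.871 1.822 2.879
vertex 1.757 2.46 2.729
vertex 1.038 2.471 4.798
endloop
endfacet

endsolid


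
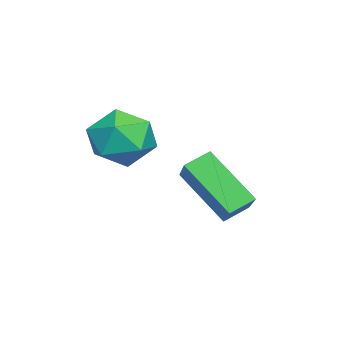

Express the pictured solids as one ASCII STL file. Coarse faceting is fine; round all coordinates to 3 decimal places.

solid 
facet normal -0.543 0.704 0.458
outer loop
vertex 2.687 1.687 -1.965
vertex 3.264 3.133 -3.506
vertex 1.331 1.242 -2.889
endloop
endfacet
facet normal -0.263 -0.660 0.704
outer loop
vertex 1.836 0.587 -3.314
vertex 2.687 1.687 -1.965
vertex 1.331 1.242 -2.889
endloop
endfacet
facet normal -0.543 0.704 0.458
outer loop
vertex 1.331 1.242 -2.889
vertex 3.264 3.133 -3.506
vertex 1.908 2.688 -4.43
endloop
endfacet
facet normal -0.797 -0.262 -0.544
outer loop
vertex 1.908 2.688 -4.43
vertex 1.836 0.587 -3.314
vertex 1.331 1.242 -2.889
endloop
endfacet
facet normal 0.797 0.262 0.544
outer loop
vertex 2.687 1.687 -1.965
vertex 3.769 2.478 -3.931
vertex 3.264 3.133 -3.506
endloop
endfacet
facet normal -0.263 -0.660 0.704
outer loop
vertex 3.192 1.032 -2.39
vertex 2.687 1.687 -1.965
vertex 1.836 0.587 -3.314
endloop
endfacet
facet normal 0.797 0.262 0.544
outer loop
vertex 3.192 1.032 -2.39
vertex 3.769 2.478 -3.931
vertex 2.687 1.687 -1.965
endloop
endfacet
facet normal 0.263 0.660 -0.704
outer loop
vertex 3.264 3.133 -3.506
vertex 3.769 2.478 -3.931
vertex 1.908 2.688 -4.43
endloop
endfacet
facet normal -0.797 -0.262 -0.544
outer loop
vertex 2.413 2.033 -4.855
vertex 1.836 0.587 -3.314
vertex 1.908 2.688 -4.43
endloop
endfacet
facet normal 0.263 0.660 -0.704
outer loop
vertex 1.908 2.688 -4.43
vertex 3.769 2.478 -3.931
vertex 2.413 2.033 -4.855
endloop
endfacet
facet normal 0.543 -0.704 -0.458
outer loop
vertex 2.413 2.033 -4.855
vertex 3.192 1.032 -2.39
vertex 1.836 0.587 -3.314
endloop
endfacet
facet normal 0.543 -0.704 -0.458
outer loop
vertex 3.769 2.478 -3.931
vertex 3.192 1.032 -2.39
vertex 2.413 2.033 -4.855
endloop
endfacet
facet normal -0.467 0.361 0.807
outer loop
vertex 3.45 0.091 -0.668
vertex 2.48 -0.385 -1.017
vertex 3.188 -0.966 -0.347
endloop
endfacet
facet normal 0.221 0.233 0.947
outer loop
vertex 3.45 0.091 -0.668
vertex 3.188 -0.966 -0.347
vertex 4.251 -0.714 -0.657
endloop
endfacet
facet normal 0.614 0.618 0.491
outer loop
vertex 3.45 0.091 -0.668
vertex 4.251 -0.714 -0.657
vertex 4.199 0.023 -1.519
endloop
endfacet
facet normal 0.169 0.983 0.070
outer loop
vertex 3.45 0.091 -0.668
vertex 4.199 0.023 -1.519
vertex 3.105 0.227 -1.741
endloop
endfacet
facet normal -0.500 0.824 0.265
outer loop
vertex 3.45 0.091 -0.668
vertex 3.105 0.227 -1.741
vertex 2.48 -0.385 -1.017
endloop
endfacet
facet normal 0.347 -0.458 0.819
outer loop
vertex 4.251 -0.714 -0.657
vertex 3.188 -0.966 -0.347
vertex 3.775 -1.687 -0.999
endloop
endfacet
facet normal -0.766 -0.250 0.592
outer loop
vertex 3.188 -0.966 -0.347
vertex 2.48 -0.385 -1.017
vertex 2.681 -1.483 -1.221
endloop
endfacet
facet normal -0.818 0.500 -0.284
outer loop
vertex 2.48 -0.385 -1.017
vertex 3.105 0.227 -1.741
vertex 2.629 -0.746 -2.083
endloop
endfacet
facet normal 0.263 0.756 -0.600
outer loop
vertex 3.105 0.227 -1.741
vertex 4.199 0.023 -1.519
vertex 3.692 -0.494 -2.393
endloop
endfacet
facet normal 0.983 0.165 0.082
outer loop
vertex 4.199 0.023 -1.519
vertex 4.251 -0.714 -0.657
vertex 4.4 -1.075 -1.723
endloop
endfacet
facet normal -0.169 -0.983 -0.070
outer loop
vertex 3.43 -1.551 -2.072
vertex 3.775 -1.687 -0.999
vertex 2.681 -1.483 -1.221
endloop
endfacet
facet normal -0.614 -0.618 -0.491
outer loop
vertex 3.43 -1.551 -2.072
vertex 2.681 -1.483 -1.221
vertex 2.629 -0.746 -2.083
endloop
endfacet
facet normal -0.221 -0.233 -0.947
outer loop
vertex 3.43 -1.551 -2.072
vertex 2.629 -0.746 -2.083
vertex 3.692 -0.494 -2.393
endloop
endfacet
facet normal 0.467 -0.361 -0.807
outer loop
vertex 3.43 -1.551 -2.072
vertex 3.692 -0.494 -2.393
vertex 4.4 -1.075 -1.723
endloop
endfacet
facet normal 0.500 -0.824 -0.265
outer loop
vertex 3.43 -1.551 -2.072
vertex 4.4 -1.075 -1.723
vertex 3.775 -1.687 -0.999
endloop
endfacet
facet normal -0.263 -0.756 0.600
outer loop
vertex 2.681 -1.483 -1.221
vertex 3.775 -1.687 -0.999
vertex 3.188 -0.966 -0.347
endloop
endfacet
facet normal -0.983 -0.165 -0.082
outer loop
vertex 2.629 -0.746 -2.083
vertex 2.681 -1.483 -1.221
vertex 2.48 -0.385 -1.017
endloop
endfacet
facet normal -0.347 0.458 -0.819
outer loop
vertex 3.692 -0.494 -2.393
vertex 2.629 -0.746 -2.083
vertex 3.105 0.227 -1.741
endloop
endfacet
facet normal 0.766 0.250 -0.592
outer loop
vertex 4.4 -1.075 -1.723
vertex 3.692 -0.494 -2.393
vertex 4.199 0.023 -1.519
endloop
endfacet
facet normal 0.818 -0.500 0.284
outer loop
vertex 3.775 -1.687 -0.999
vertex 4.4 -1.075 -1.723
vertex 4.251 -0.714 -0.657
endloop
endfacet

endsolid


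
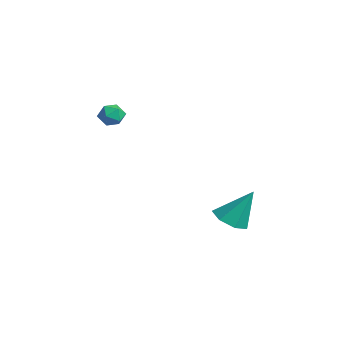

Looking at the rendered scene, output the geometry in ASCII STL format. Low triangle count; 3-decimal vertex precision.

solid 
facet normal -0.220 -0.465 -0.857
outer loop
vertex 1.391 1.338 -2.662
vertex 0.524 1.552 -2.556
vertex 1.17 2.019 -2.975
endloop
endfacet
facet normal 0.944 0.326 0.043
outer loop
vertex 1.391 1.338 -2.662
vertex 1.17 2.019 -2.975
vertex 0.936 2.428 -0.944
endloop
endfacet
facet normal -0.220 -0.465 -0.857
outer loop
vertex 1.17 2.019 -2.975
vertex 0.524 1.552 -2.556
vertex 0.461 2.348 -2.972
endloop
endfacet
facet normal 0.417 0.899 -0.133
outer loop
vertex 1.17 2.019 -2.975
vertex 0.461 2.348 -2.972
vertex 0.936 2.428 -0.944
endloop
endfacet
facet normal -0.220 -0.465 -0.857
outer loop
vertex 0.461 2.348 -2.972
vertex 0.524 1.552 -2.556
vertex -0.2 2.078 -2.656
endloop
endfacet
facet normal -0.358 0.932 0.047
outer loop
vertex 0.461 2.348 -2.972
vertex -0.2 2.078 -2.656
vertex 0.936 2.428 -0.944
endloop
endfacet
facet normal -0.220 -0.465 -0.858
outer loop
vertex -0.2 2.078 -2.656
vertex 0.524 1.552 -2.556
vertex -0.316 1.412 -2.265
endloop
endfacet
facet normal -0.799 0.402 0.448
outer loop
vertex -0.2 2.078 -2.656
vertex -0.316 1.412 -2.265
vertex 0.936 2.428 -0.944
endloop
endfacet
facet normal -0.219 -0.466 -0.857
outer loop
vertex -0.316 1.412 -2.265
vertex 0.524 1.552 -2.556
vertex 0.2 0.852 -2.093
endloop
endfacet
facet normal -0.572 -0.292 0.767
outer loop
vertex -0.316 1.412 -2.265
vertex 0.2 0.852 -2.093
vertex 0.936 2.428 -0.944
endloop
endfacet
facet normal -0.219 -0.466 -0.857
outer loop
vertex 0.2 0.852 -2.093
vertex 0.524 1.552 -2.556
vertex 0.96 0.819 -2.269
endloop
endfacet
facet normal 0.150 -0.627 0.764
outer loop
vertex 0.2 0.852 -2.093
vertex 0.96 0.819 -2.269
vertex 0.936 2.428 -0.944
endloop
endfacet
facet normal -0.220 -0.466 -0.857
outer loop
vertex 0.96 0.819 -2.269
vertex 0.524 1.552 -2.556
vertex 1.391 1.338 -2.662
endloop
endfacet
facet normal 0.826 -0.351 0.442
outer loop
vertex 0.96 0.819 -2.269
vertex 1.391 1.338 -2.662
vertex 0.936 2.428 -0.944
endloop
endfacet
facet normal 0.029 0.129 0.991
outer loop
vertex -1.909 -2.55 3.943
vertex -1.762 -3.169 4.019
vertex -1.295 -2.735 3.949
endloop
endfacet
facet normal 0.213 0.728 0.652
outer loop
vertex -1.909 -2.55 3.943
vertex -1.295 -2.735 3.949
vertex -1.494 -2.297 3.525
endloop
endfacet
facet normal -0.329 0.916 0.228
outer loop
vertex -1.909 -2.55 3.943
vertex -1.494 -2.297 3.525
vertex -2.084 -2.461 3.333
endloop
endfacet
facet normal -0.848 0.433 0.306
outer loop
vertex -1.909 -2.55 3.943
vertex -2.084 -2.461 3.333
vertex -2.249 -3.0 3.638
endloop
endfacet
facet normal -0.627 -0.053 0.777
outer loop
vertex -1.909 -2.55 3.943
vertex -2.249 -3.0 3.638
vertex -1.762 -3.169 4.019
endloop
endfacet
facet normal 0.777 0.583 0.237
outer loop
vertex -1.494 -2.297 3.525
vertex -1.295 -2.735 3.949
vertex -1.091 -2.76 3.342
endloop
endfacet
facet normal 0.479 -0.388 0.787
outer loop
vertex -1.295 -2.735 3.949
vertex -1.762 -3.169 4.019
vertex -1.256 -3.299 3.647
endloop
endfacet
facet normal -0.583 -0.682 0.442
outer loop
vertex -1.762 -3.169 4.019
vertex -2.249 -3.0 3.638
vertex -1.846 -3.463 3.455
endloop
endfacet
facet normal -0.941 0.107 -0.321
outer loop
vertex -2.249 -3.0 3.638
vertex -2.084 -2.461 3.333
vertex -2.045 -3.025 3.031
endloop
endfacet
facet normal -0.101 0.888 -0.448
outer loop
vertex -2.084 -2.461 3.333
vertex -1.494 -2.297 3.525
vertex -1.578 -2.591 2.961
endloop
endfacet
facet normal 0.848 -0.433 -0.306
outer loop
vertex -1.431 -3.21 3.037
vertex -1.091 -2.76 3.342
vertex -1.256 -3.299 3.647
endloop
endfacet
facet normal 0.329 -0.916 -0.228
outer loop
vertex -1.431 -3.21 3.037
vertex -1.256 -3.299 3.647
vertex -1.846 -3.463 3.455
endloop
endfacet
facet normal -0.213 -0.728 -0.652
outer loop
vertex -1.431 -3.21 3.037
vertex -1.846 -3.463 3.455
vertex -2.045 -3.025 3.031
endloop
endfacet
facet normal -0.029 -0.129 -0.991
outer loop
vertex -1.431 -3.21 3.037
vertex -2.045 -3.025 3.031
vertex -1.578 -2.591 2.961
endloop
endfacet
facet normal 0.627 0.053 -0.777
outer loop
vertex -1.431 -3.21 3.037
vertex -1.578 -2.591 2.961
vertex -1.091 -2.76 3.342
endloop
endfacet
facet normal 0.941 -0.107 0.321
outer loop
vertex -1.256 -3.299 3.647
vertex -1.091 -2.76 3.342
vertex -1.295 -2.735 3.949
endloop
endfacet
facet normal 0.101 -0.888 0.448
outer loop
vertex -1.846 -3.463 3.455
vertex -1.256 -3.299 3.647
vertex -1.762 -3.169 4.019
endloop
endfacet
facet normal -0.777 -0.583 -0.237
outer loop
vertex -2.045 -3.025 3.031
vertex -1.846 -3.463 3.455
vertex -2.249 -3.0 3.638
endloop
endfacet
facet normal -0.479 0.388 -0.787
outer loop
vertex -1.578 -2.591 2.961
vertex -2.045 -3.025 3.031
vertex -2.084 -2.461 3.333
endloop
endfacet
facet normal 0.583 0.682 -0.442
outer loop
vertex -1.091 -2.76 3.342
vertex -1.578 -2.591 2.961
vertex -1.494 -2.297 3.525
endloop
endfacet

endsolid


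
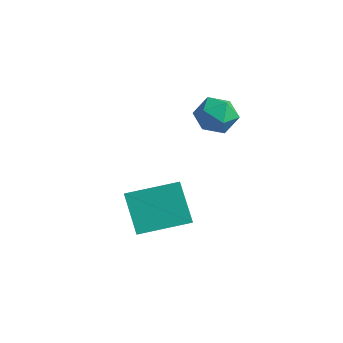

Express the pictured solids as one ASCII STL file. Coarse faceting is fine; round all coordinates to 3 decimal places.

solid 
facet normal -0.595 -0.781 -0.191
outer loop
vertex 0.173 -3.935 -0.864
vertex -0.494 -3.246 -1.601
vertex 1.225 -4.398 -2.248
endloop
endfacet
facet normal 0.551 -0.570 0.609
outer loop
vertex 2.434 -2.814 -1.859
vertex 0.173 -3.935 -0.864
vertex 1.225 -4.398 -2.248
endloop
endfacet
facet normal -0.595 -0.780 -0.192
outer loop
vertex 1.225 -4.398 -2.248
vertex -0.494 -3.246 -1.601
vertex 0.559 -3.708 -2.986
endloop
endfacet
facet normal 0.585 -0.258 -0.769
outer loop
vertex 0.559 -3.708 -2.986
vertex 2.434 -2.814 -1.859
vertex 1.225 -4.398 -2.248
endloop
endfacet
facet normal -0.585 0.257 0.769
outer loop
vertex 0.173 -3.935 -0.864
vertex 0.715 -1.662 -1.212
vertex -0.494 -3.246 -1.601
endloop
endfacet
facet normal 0.551 -0.570 0.609
outer loop
vertex 1.381 -2.352 -0.474
vertex 0.173 -3.935 -0.864
vertex 2.434 -2.814 -1.859
endloop
endfacet
facet normal -0.585 0.257 0.769
outer loop
vertex 1.381 -2.352 -0.474
vertex 0.715 -1.662 -1.212
vertex 0.173 -3.935 -0.864
endloop
endfacet
facet normal -0.551 0.570 -0.609
outer loop
vertex -0.494 -3.246 -1.601
vertex 0.715 -1.662 -1.212
vertex 0.559 -3.708 -2.986
endloop
endfacet
facet normal 0.585 -0.257 -0.769
outer loop
vertex 1.767 -2.125 -2.596
vertex 2.434 -2.814 -1.859
vertex 0.559 -3.708 -2.986
endloop
endfacet
facet normal -0.551 0.570 -0.609
outer loop
vertex 0.559 -3.708 -2.986
vertex 0.715 -1.662 -1.212
vertex 1.767 -2.125 -2.596
endloop
endfacet
facet normal 0.595 0.781 0.192
outer loop
vertex 1.767 -2.125 -2.596
vertex 1.381 -2.352 -0.474
vertex 2.434 -2.814 -1.859
endloop
endfacet
facet normal 0.596 0.780 0.192
outer loop
vertex 0.715 -1.662 -1.212
vertex 1.381 -2.352 -0.474
vertex 1.767 -2.125 -2.596
endloop
endfacet
facet normal -0.632 0.650 0.423
outer loop
vertex 0.775 -0.17 2.075
vertex 0.985 -0.485 2.873
vertex 1.445 0.186 2.529
endloop
endfacet
facet normal -0.362 0.914 -0.183
outer loop
vertex 0.775 -0.17 2.075
vertex 1.445 0.186 2.529
vertex 1.525 0.044 1.661
endloop
endfacet
facet normal -0.526 0.465 -0.712
outer loop
vertex 0.775 -0.17 2.075
vertex 1.525 0.044 1.661
vertex 1.115 -0.714 1.469
endloop
endfacet
facet normal -0.898 -0.078 -0.433
outer loop
vertex 0.775 -0.17 2.075
vertex 1.115 -0.714 1.469
vertex 0.782 -1.041 2.218
endloop
endfacet
facet normal -0.963 0.036 0.268
outer loop
vertex 0.775 -0.17 2.075
vertex 0.782 -1.041 2.218
vertex 0.985 -0.485 2.873
endloop
endfacet
facet normal 0.349 0.929 -0.120
outer loop
vertex 1.525 0.044 1.661
vertex 1.445 0.186 2.529
vertex 2.198 -0.139 2.202
endloop
endfacet
facet normal -0.087 0.501 0.861
outer loop
vertex 1.445 0.186 2.529
vertex 0.985 -0.485 2.873
vertex 1.865 -0.466 2.951
endloop
endfacet
facet normal -0.623 -0.490 0.609
outer loop
vertex 0.985 -0.485 2.873
vertex 0.782 -1.041 2.218
vertex 1.455 -1.224 2.759
endloop
endfacet
facet normal -0.519 -0.674 -0.525
outer loop
vertex 0.782 -1.041 2.218
vertex 1.115 -0.714 1.469
vertex 1.535 -1.366 1.891
endloop
endfacet
facet normal 0.082 0.203 -0.976
outer loop
vertex 1.115 -0.714 1.469
vertex 1.525 0.044 1.661
vertex 1.995 -0.695 1.547
endloop
endfacet
facet normal 0.898 0.078 0.433
outer loop
vertex 2.205 -1.01 2.345
vertex 2.198 -0.139 2.202
vertex 1.865 -0.466 2.951
endloop
endfacet
facet normal 0.526 -0.465 0.712
outer loop
vertex 2.205 -1.01 2.345
vertex 1.865 -0.466 2.951
vertex 1.455 -1.224 2.759
endloop
endfacet
facet normal 0.362 -0.914 0.183
outer loop
vertex 2.205 -1.01 2.345
vertex 1.455 -1.224 2.759
vertex 1.535 -1.366 1.891
endloop
endfacet
facet normal 0.632 -0.650 -0.423
outer loop
vertex 2.205 -1.01 2.345
vertex 1.535 -1.366 1.891
vertex 1.995 -0.695 1.547
endloop
endfacet
facet normal 0.963 -0.036 -0.268
outer loop
vertex 2.205 -1.01 2.345
vertex 1.995 -0.695 1.547
vertex 2.198 -0.139 2.202
endloop
endfacet
facet normal 0.519 0.674 0.525
outer loop
vertex 1.865 -0.466 2.951
vertex 2.198 -0.139 2.202
vertex 1.445 0.186 2.529
endloop
endfacet
facet normal -0.082 -0.203 0.976
outer loop
vertex 1.455 -1.224 2.759
vertex 1.865 -0.466 2.951
vertex 0.985 -0.485 2.873
endloop
endfacet
facet normal -0.349 -0.929 0.120
outer loop
vertex 1.535 -1.366 1.891
vertex 1.455 -1.224 2.759
vertex 0.782 -1.041 2.218
endloop
endfacet
facet normal 0.087 -0.501 -0.861
outer loop
vertex 1.995 -0.695 1.547
vertex 1.535 -1.366 1.891
vertex 1.115 -0.714 1.469
endloop
endfacet
facet normal 0.623 0.490 -0.609
outer loop
vertex 2.198 -0.139 2.202
vertex 1.995 -0.695 1.547
vertex 1.525 0.044 1.661
endloop
endfacet

endsolid


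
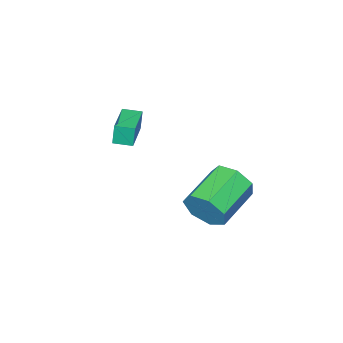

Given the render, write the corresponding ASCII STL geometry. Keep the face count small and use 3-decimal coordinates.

solid 
facet normal -0.537 0.840 -0.078
outer loop
vertex -2.398 -1.598 3.186
vertex -1.008 -0.698 3.304
vertex -2.298 -1.625 2.212
endloop
endfacet
facet normal -0.837 -0.542 -0.071
outer loop
vertex -1.852 -2.322 2.276
vertex -2.398 -1.598 3.186
vertex -2.298 -1.625 2.212
endloop
endfacet
facet normal -0.537 0.840 -0.078
outer loop
vertex -2.298 -1.625 2.212
vertex -1.008 -0.698 3.304
vertex -0.908 -0.725 2.329
endloop
endfacet
facet normal 0.101 -0.027 -0.995
outer loop
vertex -0.908 -0.725 2.329
vertex -1.852 -2.322 2.276
vertex -2.298 -1.625 2.212
endloop
endfacet
facet normal -0.101 0.026 0.994
outer loop
vertex -2.398 -1.598 3.186
vertex -0.562 -1.395 3.368
vertex -1.008 -0.698 3.304
endloop
endfacet
facet normal -0.837 -0.542 -0.071
outer loop
vertex -1.952 -2.295 3.251
vertex -2.398 -1.598 3.186
vertex -1.852 -2.322 2.276
endloop
endfacet
facet normal -0.102 0.028 0.994
outer loop
vertex -1.952 -2.295 3.251
vertex -0.562 -1.395 3.368
vertex -2.398 -1.598 3.186
endloop
endfacet
facet normal 0.837 0.542 0.071
outer loop
vertex -1.008 -0.698 3.304
vertex -0.562 -1.395 3.368
vertex -0.908 -0.725 2.329
endloop
endfacet
facet normal 0.102 -0.027 -0.994
outer loop
vertex -0.462 -1.422 2.394
vertex -1.852 -2.322 2.276
vertex -0.908 -0.725 2.329
endloop
endfacet
facet normal 0.837 0.542 0.071
outer loop
vertex -0.908 -0.725 2.329
vertex -0.562 -1.395 3.368
vertex -0.462 -1.422 2.394
endloop
endfacet
facet normal 0.537 -0.840 0.078
outer loop
vertex -0.462 -1.422 2.394
vertex -1.952 -2.295 3.251
vertex -1.852 -2.322 2.276
endloop
endfacet
facet normal 0.537 -0.840 0.078
outer loop
vertex -0.562 -1.395 3.368
vertex -1.952 -2.295 3.251
vertex -0.462 -1.422 2.394
endloop
endfacet
facet normal 0.953 0.121 -0.278
outer loop
vertex -0.299 2.826 1.491
vertex -0.598 3.284 0.666
vertex -0.39 3.678 1.55
endloop
endfacet
facet normal 0.285 -0.036 0.958
outer loop
vertex -0.299 2.826 1.491
vertex -0.39 3.678 1.55
vertex -2.242 2.578 2.059
endloop
endfacet
facet normal 0.284 -0.036 0.958
outer loop
vertex -2.242 2.578 2.059
vertex -0.39 3.678 1.55
vertex -2.334 3.43 2.118
endloop
endfacet
facet normal -0.953 -0.122 0.279
outer loop
vertex -2.242 2.578 2.059
vertex -2.334 3.43 2.118
vertex -2.542 3.036 1.234
endloop
endfacet
facet normal 0.953 0.121 -0.278
outer loop
vertex -0.39 3.678 1.55
vertex -0.598 3.284 0.666
vertex -0.638 4.233 0.943
endloop
endfacet
facet normal 0.094 0.754 0.651
outer loop
vertex -0.39 3.678 1.55
vertex -0.638 4.233 0.943
vertex -2.334 3.43 2.118
endloop
endfacet
facet normal 0.095 0.753 0.651
outer loop
vertex -2.334 3.43 2.118
vertex -0.638 4.233 0.943
vertex -2.582 3.986 1.511
endloop
endfacet
facet normal -0.953 -0.121 0.278
outer loop
vertex -2.334 3.43 2.118
vertex -2.582 3.986 1.511
vertex -2.542 3.036 1.234
endloop
endfacet
facet normal 0.953 0.121 -0.279
outer loop
vertex -0.638 4.233 0.943
vertex -0.598 3.284 0.666
vertex -0.856 4.074 0.128
endloop
endfacet
facet normal -0.166 0.975 -0.146
outer loop
vertex -0.638 4.233 0.943
vertex -0.856 4.074 0.128
vertex -2.582 3.986 1.511
endloop
endfacet
facet normal -0.167 0.975 -0.147
outer loop
vertex -2.582 3.986 1.511
vertex -0.856 4.074 0.128
vertex -2.8 3.826 0.696
endloop
endfacet
facet normal -0.953 -0.121 0.279
outer loop
vertex -2.582 3.986 1.511
vertex -2.8 3.826 0.696
vertex -2.542 3.036 1.234
endloop
endfacet
facet normal 0.953 0.121 -0.279
outer loop
vertex -0.856 4.074 0.128
vertex -0.598 3.284 0.666
vertex -0.88 3.319 -0.282
endloop
endfacet
facet normal -0.303 0.462 -0.834
outer loop
vertex -0.856 4.074 0.128
vertex -0.88 3.319 -0.282
vertex -2.8 3.826 0.696
endloop
endfacet
facet normal -0.302 0.463 -0.833
outer loop
vertex -2.8 3.826 0.696
vertex -0.88 3.319 -0.282
vertex -2.824 3.072 0.286
endloop
endfacet
facet normal -0.953 -0.121 0.279
outer loop
vertex -2.8 3.826 0.696
vertex -2.824 3.072 0.286
vertex -2.542 3.036 1.234
endloop
endfacet
facet normal 0.953 0.121 -0.279
outer loop
vertex -0.88 3.319 -0.282
vertex -0.598 3.284 0.666
vertex -0.692 2.538 0.021
endloop
endfacet
facet normal -0.211 -0.397 -0.893
outer loop
vertex -0.88 3.319 -0.282
vertex -0.692 2.538 0.021
vertex -2.824 3.072 0.286
endloop
endfacet
facet normal -0.211 -0.397 -0.893
outer loop
vertex -2.824 3.072 0.286
vertex -0.692 2.538 0.021
vertex -2.635 2.291 0.589
endloop
endfacet
facet normal -0.953 -0.122 0.279
outer loop
vertex -2.824 3.072 0.286
vertex -2.635 2.291 0.589
vertex -2.542 3.036 1.234
endloop
endfacet
facet normal 0.953 0.121 -0.279
outer loop
vertex -0.692 2.538 0.021
vertex -0.598 3.284 0.666
vertex -0.433 2.318 0.811
endloop
endfacet
facet normal 0.040 -0.959 -0.280
outer loop
vertex -0.692 2.538 0.021
vertex -0.433 2.318 0.811
vertex -2.635 2.291 0.589
endloop
endfacet
facet normal 0.040 -0.959 -0.280
outer loop
vertex -2.635 2.291 0.589
vertex -0.433 2.318 0.811
vertex -2.377 2.071 1.379
endloop
endfacet
facet normal -0.953 -0.121 0.277
outer loop
vertex -2.635 2.291 0.589
vertex -2.377 2.071 1.379
vertex -2.542 3.036 1.234
endloop
endfacet
facet normal 0.953 0.121 -0.278
outer loop
vertex -0.433 2.318 0.811
vertex -0.598 3.284 0.666
vertex -0.299 2.826 1.491
endloop
endfacet
facet normal 0.260 -0.797 0.544
outer loop
vertex -0.433 2.318 0.811
vertex -0.299 2.826 1.491
vertex -2.377 2.071 1.379
endloop
endfacet
facet normal 0.261 -0.798 0.543
outer loop
vertex -2.377 2.071 1.379
vertex -0.299 2.826 1.491
vertex -2.242 2.578 2.059
endloop
endfacet
facet normal -0.953 -0.121 0.279
outer loop
vertex -2.377 2.071 1.379
vertex -2.242 2.578 2.059
vertex -2.542 3.036 1.234
endloop
endfacet

endsolid


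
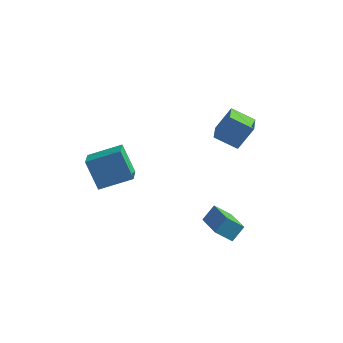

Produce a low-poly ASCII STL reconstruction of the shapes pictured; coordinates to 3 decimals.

solid 
facet normal -0.431 -0.326 -0.841
outer loop
vertex 2.562 1.856 -0.39
vertex 1.12 1.808 0.368
vertex 2.327 3.113 -0.756
endloop
endfacet
facet normal 0.885 0.030 -0.465
outer loop
vertex 3.12 3.712 0.792
vertex 2.562 1.856 -0.39
vertex 2.327 3.113 -0.756
endloop
endfacet
facet normal -0.431 -0.326 -0.841
outer loop
vertex 2.327 3.113 -0.756
vertex 1.12 1.808 0.368
vertex 0.885 3.065 0.002
endloop
endfacet
facet normal -0.176 0.945 -0.275
outer loop
vertex 0.885 3.065 0.002
vertex 3.12 3.712 0.792
vertex 2.327 3.113 -0.756
endloop
endfacet
facet normal 0.176 -0.945 0.275
outer loop
vertex 2.562 1.856 -0.39
vertex 1.913 2.407 1.916
vertex 1.12 1.808 0.368
endloop
endfacet
facet normal 0.885 0.030 -0.465
outer loop
vertex 3.355 2.455 1.158
vertex 2.562 1.856 -0.39
vertex 3.12 3.712 0.792
endloop
endfacet
facet normal 0.176 -0.945 0.275
outer loop
vertex 3.355 2.455 1.158
vertex 1.913 2.407 1.916
vertex 2.562 1.856 -0.39
endloop
endfacet
facet normal -0.885 -0.030 0.465
outer loop
vertex 1.12 1.808 0.368
vertex 1.913 2.407 1.916
vertex 0.885 3.065 0.002
endloop
endfacet
facet normal -0.176 0.945 -0.275
outer loop
vertex 1.678 3.664 1.55
vertex 3.12 3.712 0.792
vertex 0.885 3.065 0.002
endloop
endfacet
facet normal -0.885 -0.030 0.465
outer loop
vertex 0.885 3.065 0.002
vertex 1.913 2.407 1.916
vertex 1.678 3.664 1.55
endloop
endfacet
facet normal 0.431 0.326 0.841
outer loop
vertex 1.678 3.664 1.55
vertex 3.355 2.455 1.158
vertex 3.12 3.712 0.792
endloop
endfacet
facet normal 0.431 0.326 0.841
outer loop
vertex 1.913 2.407 1.916
vertex 3.355 2.455 1.158
vertex 1.678 3.664 1.55
endloop
endfacet
facet normal -0.471 0.325 0.820
outer loop
vertex -5.08 -3.079 1.028
vertex -3.243 -2.26 1.757
vertex -5.377 -1.817 0.357
endloop
endfacet
facet normal -0.859 -0.383 -0.341
outer loop
vertex -4.417 -2.48 -1.317
vertex -5.08 -3.079 1.028
vertex -5.377 -1.817 0.357
endloop
endfacet
facet normal -0.471 0.325 0.820
outer loop
vertex -5.377 -1.817 0.357
vertex -3.243 -2.26 1.757
vertex -3.539 -0.997 1.086
endloop
endfacet
facet normal -0.204 0.865 -0.459
outer loop
vertex -3.539 -0.997 1.086
vertex -4.417 -2.48 -1.317
vertex -5.377 -1.817 0.357
endloop
endfacet
facet normal 0.203 -0.865 0.459
outer loop
vertex -5.08 -3.079 1.028
vertex -2.283 -2.923 0.083
vertex -3.243 -2.26 1.757
endloop
endfacet
facet normal -0.859 -0.382 -0.341
outer loop
vertex -4.121 -3.743 -0.646
vertex -5.08 -3.079 1.028
vertex -4.417 -2.48 -1.317
endloop
endfacet
facet normal 0.203 -0.865 0.459
outer loop
vertex -4.121 -3.743 -0.646
vertex -2.283 -2.923 0.083
vertex -5.08 -3.079 1.028
endloop
endfacet
facet normal 0.859 0.382 0.341
outer loop
vertex -3.243 -2.26 1.757
vertex -2.283 -2.923 0.083
vertex -3.539 -0.997 1.086
endloop
endfacet
facet normal -0.203 0.865 -0.459
outer loop
vertex -2.58 -1.661 -0.588
vertex -4.417 -2.48 -1.317
vertex -3.539 -0.997 1.086
endloop
endfacet
facet normal 0.859 0.383 0.340
outer loop
vertex -3.539 -0.997 1.086
vertex -2.283 -2.923 0.083
vertex -2.58 -1.661 -0.588
endloop
endfacet
facet normal 0.471 -0.325 -0.820
outer loop
vertex -2.58 -1.661 -0.588
vertex -4.121 -3.743 -0.646
vertex -4.417 -2.48 -1.317
endloop
endfacet
facet normal 0.470 -0.325 -0.820
outer loop
vertex -2.283 -2.923 0.083
vertex -4.121 -3.743 -0.646
vertex -2.58 -1.661 -0.588
endloop
endfacet
facet normal -0.548 0.746 -0.378
outer loop
vertex 1.714 -2.722 -2.895
vertex 2.191 -1.992 -2.145
vertex 2.658 -2.462 -3.749
endloop
endfacet
facet normal -0.415 -0.635 -0.652
outer loop
vertex 3.809 -4.028 -2.955
vertex 1.714 -2.722 -2.895
vertex 2.658 -2.462 -3.749
endloop
endfacet
facet normal -0.549 0.746 -0.378
outer loop
vertex 2.658 -2.462 -3.749
vertex 2.191 -1.992 -2.145
vertex 3.135 -1.731 -3.0
endloop
endfacet
facet normal 0.726 0.200 -0.658
outer loop
vertex 3.135 -1.731 -3.0
vertex 3.809 -4.028 -2.955
vertex 2.658 -2.462 -3.749
endloop
endfacet
facet normal -0.726 -0.201 0.657
outer loop
vertex 1.714 -2.722 -2.895
vertex 3.342 -3.558 -1.351
vertex 2.191 -1.992 -2.145
endloop
endfacet
facet normal -0.415 -0.635 -0.652
outer loop
vertex 2.865 -4.289 -2.1
vertex 1.714 -2.722 -2.895
vertex 3.809 -4.028 -2.955
endloop
endfacet
facet normal -0.726 -0.200 0.658
outer loop
vertex 2.865 -4.289 -2.1
vertex 3.342 -3.558 -1.351
vertex 1.714 -2.722 -2.895
endloop
endfacet
facet normal 0.415 0.635 0.652
outer loop
vertex 2.191 -1.992 -2.145
vertex 3.342 -3.558 -1.351
vertex 3.135 -1.731 -3.0
endloop
endfacet
facet normal 0.727 0.200 -0.657
outer loop
vertex 4.286 -3.298 -2.205
vertex 3.809 -4.028 -2.955
vertex 3.135 -1.731 -3.0
endloop
endfacet
facet normal 0.415 0.635 0.652
outer loop
vertex 3.135 -1.731 -3.0
vertex 3.342 -3.558 -1.351
vertex 4.286 -3.298 -2.205
endloop
endfacet
facet normal 0.548 -0.746 0.378
outer loop
vertex 4.286 -3.298 -2.205
vertex 2.865 -4.289 -2.1
vertex 3.809 -4.028 -2.955
endloop
endfacet
facet normal 0.548 -0.746 0.379
outer loop
vertex 3.342 -3.558 -1.351
vertex 2.865 -4.289 -2.1
vertex 4.286 -3.298 -2.205
endloop
endfacet

endsolid


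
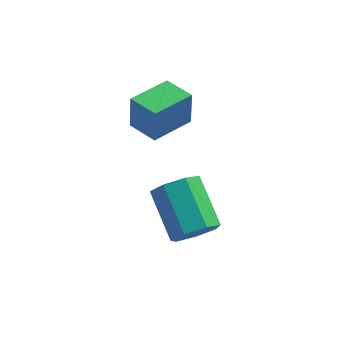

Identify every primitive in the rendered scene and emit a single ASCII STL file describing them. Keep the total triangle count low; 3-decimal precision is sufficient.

solid 
facet normal 0.423 -0.749 -0.510
outer loop
vertex 3.691 -3.219 -0.742
vertex 3.171 -3.7 -0.467
vertex 3.143 -3.283 -1.102
endloop
endfacet
facet normal 0.359 0.656 -0.664
outer loop
vertex 3.691 -3.219 -0.742
vertex 3.143 -3.283 -1.102
vertex 2.969 -1.939 0.132
endloop
endfacet
facet normal 0.359 0.656 -0.664
outer loop
vertex 2.969 -1.939 0.132
vertex 3.143 -3.283 -1.102
vertex 2.42 -2.003 -0.228
endloop
endfacet
facet normal -0.422 0.749 0.511
outer loop
vertex 2.969 -1.939 0.132
vertex 2.42 -2.003 -0.228
vertex 2.449 -2.42 0.407
endloop
endfacet
facet normal 0.421 -0.749 -0.511
outer loop
vertex 3.143 -3.283 -1.102
vertex 3.171 -3.7 -0.467
vertex 2.615 -3.661 -0.983
endloop
endfacet
facet normal -0.428 0.333 -0.841
outer loop
vertex 3.143 -3.283 -1.102
vertex 2.615 -3.661 -0.983
vertex 2.42 -2.003 -0.228
endloop
endfacet
facet normal -0.427 0.333 -0.841
outer loop
vertex 2.42 -2.003 -0.228
vertex 2.615 -3.661 -0.983
vertex 1.893 -2.381 -0.11
endloop
endfacet
facet normal -0.423 0.749 0.511
outer loop
vertex 2.42 -2.003 -0.228
vertex 1.893 -2.381 -0.11
vertex 2.449 -2.42 0.407
endloop
endfacet
facet normal 0.422 -0.748 -0.511
outer loop
vertex 2.615 -3.661 -0.983
vertex 3.171 -3.7 -0.467
vertex 2.506 -4.069 -0.476
endloop
endfacet
facet normal -0.891 -0.240 -0.385
outer loop
vertex 2.615 -3.661 -0.983
vertex 2.506 -4.069 -0.476
vertex 1.893 -2.381 -0.11
endloop
endfacet
facet normal -0.891 -0.240 -0.385
outer loop
vertex 1.893 -2.381 -0.11
vertex 2.506 -4.069 -0.476
vertex 1.784 -2.788 0.397
endloop
endfacet
facet normal -0.422 0.749 0.511
outer loop
vertex 1.893 -2.381 -0.11
vertex 1.784 -2.788 0.397
vertex 2.449 -2.42 0.407
endloop
endfacet
facet normal 0.422 -0.748 -0.511
outer loop
vertex 2.506 -4.069 -0.476
vertex 3.171 -3.7 -0.467
vertex 2.898 -4.199 0.038
endloop
endfacet
facet normal -0.685 -0.633 0.362
outer loop
vertex 2.506 -4.069 -0.476
vertex 2.898 -4.199 0.038
vertex 1.784 -2.788 0.397
endloop
endfacet
facet normal -0.685 -0.633 0.362
outer loop
vertex 1.784 -2.788 0.397
vertex 2.898 -4.199 0.038
vertex 2.176 -2.918 0.912
endloop
endfacet
facet normal -0.422 0.749 0.510
outer loop
vertex 1.784 -2.788 0.397
vertex 2.176 -2.918 0.912
vertex 2.449 -2.42 0.407
endloop
endfacet
facet normal 0.423 -0.748 -0.511
outer loop
vertex 2.898 -4.199 0.038
vertex 3.171 -3.7 -0.467
vertex 3.495 -3.953 0.172
endloop
endfacet
facet normal 0.038 -0.548 0.835
outer loop
vertex 2.898 -4.199 0.038
vertex 3.495 -3.953 0.172
vertex 2.176 -2.918 0.912
endloop
endfacet
facet normal 0.038 -0.549 0.835
outer loop
vertex 2.176 -2.918 0.912
vertex 3.495 -3.953 0.172
vertex 2.773 -2.673 1.046
endloop
endfacet
facet normal -0.422 0.749 0.511
outer loop
vertex 2.176 -2.918 0.912
vertex 2.773 -2.673 1.046
vertex 2.449 -2.42 0.407
endloop
endfacet
facet normal 0.423 -0.749 -0.511
outer loop
vertex 3.495 -3.953 0.172
vertex 3.171 -3.7 -0.467
vertex 3.848 -3.517 -0.175
endloop
endfacet
facet normal 0.732 -0.051 0.680
outer loop
vertex 3.495 -3.953 0.172
vertex 3.848 -3.517 -0.175
vertex 2.773 -2.673 1.046
endloop
endfacet
facet normal 0.732 -0.051 0.680
outer loop
vertex 2.773 -2.673 1.046
vertex 3.848 -3.517 -0.175
vertex 3.126 -2.237 0.699
endloop
endfacet
facet normal -0.423 0.749 0.511
outer loop
vertex 2.773 -2.673 1.046
vertex 3.126 -2.237 0.699
vertex 2.449 -2.42 0.407
endloop
endfacet
facet normal 0.423 -0.749 -0.511
outer loop
vertex 3.848 -3.517 -0.175
vertex 3.171 -3.7 -0.467
vertex 3.691 -3.219 -0.742
endloop
endfacet
facet normal 0.875 0.485 0.013
outer loop
vertex 3.848 -3.517 -0.175
vertex 3.691 -3.219 -0.742
vertex 3.126 -2.237 0.699
endloop
endfacet
facet normal 0.875 0.485 0.013
outer loop
vertex 3.126 -2.237 0.699
vertex 3.691 -3.219 -0.742
vertex 2.969 -1.939 0.132
endloop
endfacet
facet normal -0.423 0.749 0.511
outer loop
vertex 3.126 -2.237 0.699
vertex 2.969 -1.939 0.132
vertex 2.449 -2.42 0.407
endloop
endfacet
facet normal -0.646 -0.760 0.074
outer loop
vertex 1.902 -2.33 3.6
vertex 1.131 -1.679 3.558
vertex 1.884 -2.425 2.464
endloop
endfacet
facet normal 0.763 -0.645 0.042
outer loop
vertex 2.789 -1.361 2.362
vertex 1.902 -2.33 3.6
vertex 1.884 -2.425 2.464
endloop
endfacet
facet normal -0.647 -0.759 0.073
outer loop
vertex 1.884 -2.425 2.464
vertex 1.131 -1.679 3.558
vertex 1.114 -1.773 2.422
endloop
endfacet
facet normal -0.015 -0.082 -0.996
outer loop
vertex 1.114 -1.773 2.422
vertex 2.789 -1.361 2.362
vertex 1.884 -2.425 2.464
endloop
endfacet
facet normal 0.015 0.082 0.996
outer loop
vertex 1.902 -2.33 3.6
vertex 2.036 -0.615 3.456
vertex 1.131 -1.679 3.558
endloop
endfacet
facet normal 0.763 -0.645 0.042
outer loop
vertex 2.806 -1.267 3.498
vertex 1.902 -2.33 3.6
vertex 2.789 -1.361 2.362
endloop
endfacet
facet normal 0.015 0.082 0.996
outer loop
vertex 2.806 -1.267 3.498
vertex 2.036 -0.615 3.456
vertex 1.902 -2.33 3.6
endloop
endfacet
facet normal -0.763 0.645 -0.042
outer loop
vertex 1.131 -1.679 3.558
vertex 2.036 -0.615 3.456
vertex 1.114 -1.773 2.422
endloop
endfacet
facet normal -0.015 -0.083 -0.996
outer loop
vertex 2.018 -0.71 2.32
vertex 2.789 -1.361 2.362
vertex 1.114 -1.773 2.422
endloop
endfacet
facet normal -0.763 0.645 -0.042
outer loop
vertex 1.114 -1.773 2.422
vertex 2.036 -0.615 3.456
vertex 2.018 -0.71 2.32
endloop
endfacet
facet normal 0.646 0.760 -0.073
outer loop
vertex 2.018 -0.71 2.32
vertex 2.806 -1.267 3.498
vertex 2.789 -1.361 2.362
endloop
endfacet
facet normal 0.647 0.759 -0.074
outer loop
vertex 2.036 -0.615 3.456
vertex 2.806 -1.267 3.498
vertex 2.018 -0.71 2.32
endloop
endfacet

endsolid


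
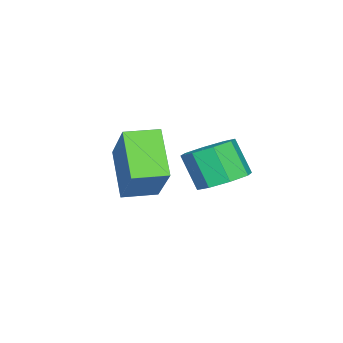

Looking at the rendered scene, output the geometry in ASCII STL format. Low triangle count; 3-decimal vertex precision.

solid 
facet normal 0.196 0.473 -0.859
outer loop
vertex 2.633 0.749 -2.84
vertex 2.04 0.361 -3.189
vertex 2.107 1.044 -2.798
endloop
endfacet
facet normal 0.452 0.734 0.506
outer loop
vertex 2.633 0.749 -2.84
vertex 2.107 1.044 -2.798
vertex 2.393 0.168 -1.783
endloop
endfacet
facet normal 0.452 0.734 0.507
outer loop
vertex 2.393 0.168 -1.783
vertex 2.107 1.044 -2.798
vertex 1.866 0.463 -1.741
endloop
endfacet
facet normal -0.195 -0.471 0.860
outer loop
vertex 2.393 0.168 -1.783
vertex 1.866 0.463 -1.741
vertex 1.8 -0.221 -2.131
endloop
endfacet
facet normal 0.194 0.473 -0.859
outer loop
vertex 2.107 1.044 -2.798
vertex 2.04 0.361 -3.189
vertex 1.542 0.938 -2.984
endloop
endfacet
facet normal -0.296 0.864 0.407
outer loop
vertex 2.107 1.044 -2.798
vertex 1.542 0.938 -2.984
vertex 1.866 0.463 -1.741
endloop
endfacet
facet normal -0.296 0.864 0.407
outer loop
vertex 1.866 0.463 -1.741
vertex 1.542 0.938 -2.984
vertex 1.301 0.357 -1.927
endloop
endfacet
facet normal -0.195 -0.472 0.860
outer loop
vertex 1.866 0.463 -1.741
vertex 1.301 0.357 -1.927
vertex 1.8 -0.221 -2.131
endloop
endfacet
facet normal 0.195 0.474 -0.859
outer loop
vertex 1.542 0.938 -2.984
vertex 2.04 0.361 -3.189
vertex 1.269 0.494 -3.291
endloop
endfacet
facet normal -0.870 0.487 0.069
outer loop
vertex 1.542 0.938 -2.984
vertex 1.269 0.494 -3.291
vertex 1.301 0.357 -1.927
endloop
endfacet
facet normal -0.870 0.487 0.069
outer loop
vertex 1.301 0.357 -1.927
vertex 1.269 0.494 -3.291
vertex 1.028 -0.087 -2.234
endloop
endfacet
facet normal -0.197 -0.473 0.859
outer loop
vertex 1.301 0.357 -1.927
vertex 1.028 -0.087 -2.234
vertex 1.8 -0.221 -2.131
endloop
endfacet
facet normal 0.195 0.472 -0.860
outer loop
vertex 1.269 0.494 -3.291
vertex 2.04 0.361 -3.189
vertex 1.447 -0.028 -3.537
endloop
endfacet
facet normal -0.935 -0.173 -0.309
outer loop
vertex 1.269 0.494 -3.291
vertex 1.447 -0.028 -3.537
vertex 1.028 -0.087 -2.234
endloop
endfacet
facet normal -0.935 -0.175 -0.309
outer loop
vertex 1.028 -0.087 -2.234
vertex 1.447 -0.028 -3.537
vertex 1.207 -0.609 -2.48
endloop
endfacet
facet normal -0.197 -0.472 0.859
outer loop
vertex 1.028 -0.087 -2.234
vertex 1.207 -0.609 -2.48
vertex 1.8 -0.221 -2.131
endloop
endfacet
facet normal 0.195 0.471 -0.860
outer loop
vertex 1.447 -0.028 -3.537
vertex 2.04 0.361 -3.189
vertex 1.974 -0.323 -3.579
endloop
endfacet
facet normal -0.452 -0.735 -0.506
outer loop
vertex 1.447 -0.028 -3.537
vertex 1.974 -0.323 -3.579
vertex 1.207 -0.609 -2.48
endloop
endfacet
facet normal -0.452 -0.734 -0.507
outer loop
vertex 1.207 -0.609 -2.48
vertex 1.974 -0.323 -3.579
vertex 1.733 -0.904 -2.522
endloop
endfacet
facet normal -0.196 -0.473 0.859
outer loop
vertex 1.207 -0.609 -2.48
vertex 1.733 -0.904 -2.522
vertex 1.8 -0.221 -2.131
endloop
endfacet
facet normal 0.195 0.472 -0.860
outer loop
vertex 1.974 -0.323 -3.579
vertex 2.04 0.361 -3.189
vertex 2.539 -0.217 -3.393
endloop
endfacet
facet normal 0.296 -0.864 -0.407
outer loop
vertex 1.974 -0.323 -3.579
vertex 2.539 -0.217 -3.393
vertex 1.733 -0.904 -2.522
endloop
endfacet
facet normal 0.296 -0.864 -0.407
outer loop
vertex 1.733 -0.904 -2.522
vertex 2.539 -0.217 -3.393
vertex 2.298 -0.798 -2.336
endloop
endfacet
facet normal -0.194 -0.473 0.859
outer loop
vertex 1.733 -0.904 -2.522
vertex 2.298 -0.798 -2.336
vertex 1.8 -0.221 -2.131
endloop
endfacet
facet normal 0.197 0.473 -0.859
outer loop
vertex 2.539 -0.217 -3.393
vertex 2.04 0.361 -3.189
vertex 2.812 0.227 -3.086
endloop
endfacet
facet normal 0.870 -0.487 -0.069
outer loop
vertex 2.539 -0.217 -3.393
vertex 2.812 0.227 -3.086
vertex 2.298 -0.798 -2.336
endloop
endfacet
facet normal 0.870 -0.487 -0.069
outer loop
vertex 2.298 -0.798 -2.336
vertex 2.812 0.227 -3.086
vertex 2.571 -0.354 -2.029
endloop
endfacet
facet normal -0.195 -0.474 0.859
outer loop
vertex 2.298 -0.798 -2.336
vertex 2.571 -0.354 -2.029
vertex 1.8 -0.221 -2.131
endloop
endfacet
facet normal 0.197 0.472 -0.859
outer loop
vertex 2.812 0.227 -3.086
vertex 2.04 0.361 -3.189
vertex 2.633 0.749 -2.84
endloop
endfacet
facet normal 0.935 0.175 0.309
outer loop
vertex 2.812 0.227 -3.086
vertex 2.633 0.749 -2.84
vertex 2.571 -0.354 -2.029
endloop
endfacet
facet normal 0.935 0.174 0.308
outer loop
vertex 2.571 -0.354 -2.029
vertex 2.633 0.749 -2.84
vertex 2.393 0.168 -1.783
endloop
endfacet
facet normal -0.195 -0.472 0.860
outer loop
vertex 2.571 -0.354 -2.029
vertex 2.393 0.168 -1.783
vertex 1.8 -0.221 -2.131
endloop
endfacet
facet normal -0.577 -0.408 0.708
outer loop
vertex 2.037 -2.599 -1.897
vertex 1.42 -1.738 -1.903
vertex 0.811 -3.488 -3.409
endloop
endfacet
facet normal 0.582 -0.813 0.006
outer loop
vertex 1.78 -2.802 -4.597
vertex 2.037 -2.599 -1.897
vertex 0.811 -3.488 -3.409
endloop
endfacet
facet normal -0.577 -0.408 0.708
outer loop
vertex 0.811 -3.488 -3.409
vertex 1.42 -1.738 -1.903
vertex 0.194 -2.627 -3.415
endloop
endfacet
facet normal -0.573 -0.415 -0.707
outer loop
vertex 0.194 -2.627 -3.415
vertex 1.78 -2.802 -4.597
vertex 0.811 -3.488 -3.409
endloop
endfacet
facet normal 0.573 0.415 0.707
outer loop
vertex 2.037 -2.599 -1.897
vertex 2.389 -1.052 -3.091
vertex 1.42 -1.738 -1.903
endloop
endfacet
facet normal 0.582 -0.813 0.006
outer loop
vertex 3.006 -1.913 -3.085
vertex 2.037 -2.599 -1.897
vertex 1.78 -2.802 -4.597
endloop
endfacet
facet normal 0.573 0.415 0.707
outer loop
vertex 3.006 -1.913 -3.085
vertex 2.389 -1.052 -3.091
vertex 2.037 -2.599 -1.897
endloop
endfacet
facet normal -0.582 0.813 -0.006
outer loop
vertex 1.42 -1.738 -1.903
vertex 2.389 -1.052 -3.091
vertex 0.194 -2.627 -3.415
endloop
endfacet
facet normal -0.573 -0.415 -0.707
outer loop
vertex 1.163 -1.941 -4.603
vertex 1.78 -2.802 -4.597
vertex 0.194 -2.627 -3.415
endloop
endfacet
facet normal -0.582 0.813 -0.006
outer loop
vertex 0.194 -2.627 -3.415
vertex 2.389 -1.052 -3.091
vertex 1.163 -1.941 -4.603
endloop
endfacet
facet normal 0.577 0.408 -0.708
outer loop
vertex 1.163 -1.941 -4.603
vertex 3.006 -1.913 -3.085
vertex 1.78 -2.802 -4.597
endloop
endfacet
facet normal 0.577 0.408 -0.708
outer loop
vertex 2.389 -1.052 -3.091
vertex 3.006 -1.913 -3.085
vertex 1.163 -1.941 -4.603
endloop
endfacet

endsolid
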